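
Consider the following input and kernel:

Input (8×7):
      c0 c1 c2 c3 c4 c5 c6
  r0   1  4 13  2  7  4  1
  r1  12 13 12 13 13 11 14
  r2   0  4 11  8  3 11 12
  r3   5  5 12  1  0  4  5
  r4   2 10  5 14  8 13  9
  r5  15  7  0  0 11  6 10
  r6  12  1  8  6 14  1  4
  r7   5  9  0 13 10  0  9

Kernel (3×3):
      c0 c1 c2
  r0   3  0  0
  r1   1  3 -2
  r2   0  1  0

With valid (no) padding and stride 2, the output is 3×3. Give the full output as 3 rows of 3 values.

Output[0,0]: The receptive field on the input at this output position is [1 4 13 / 12 13 12 / 0 4 11]. Elementwise product with the kernel and sum: 1·3 + 12·1 + 13·3 + 12·-2 + 4·1.
Output[0,1]: The receptive field on the input at this output position is [13 2 7 / 12 13 13 / 11 8 3]. Elementwise product with the kernel and sum: 13·3 + 12·1 + 13·3 + 13·-2 + 8·1.

34 72 50
6 62 24
43 -1 34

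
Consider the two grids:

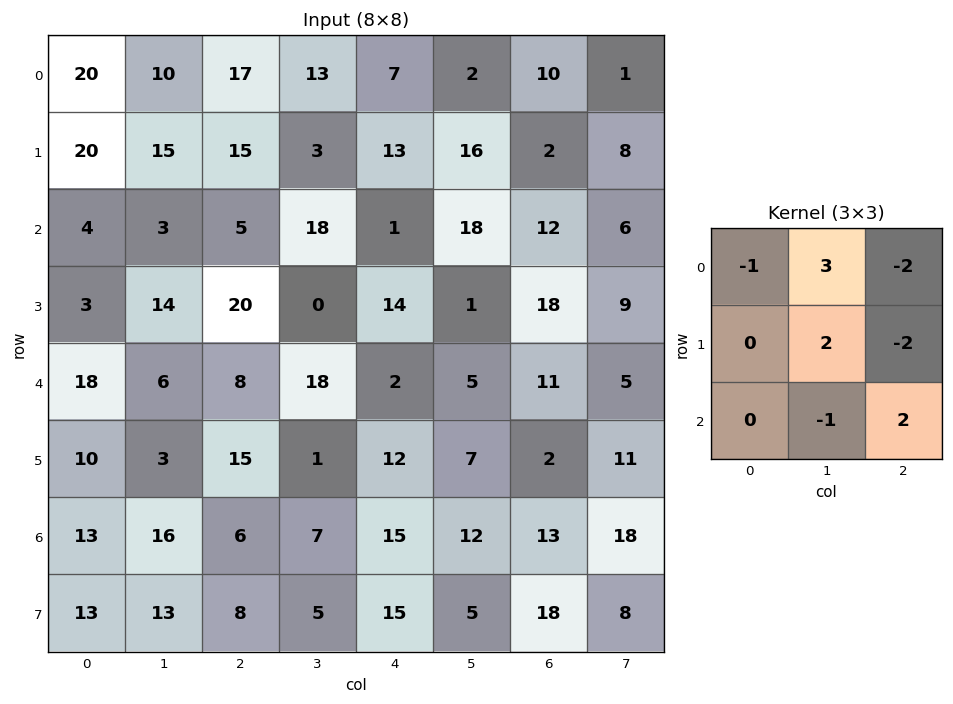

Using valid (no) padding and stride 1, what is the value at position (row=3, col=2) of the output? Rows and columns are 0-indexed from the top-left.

7

The receptive field on the input at this output position is [20 0 14 / 8 18 2 / 15 1 12]. Elementwise product with the kernel and sum: 20·-1 + 0·3 + 14·-2 + 18·2 + 2·-2 + 1·-1 + 12·2.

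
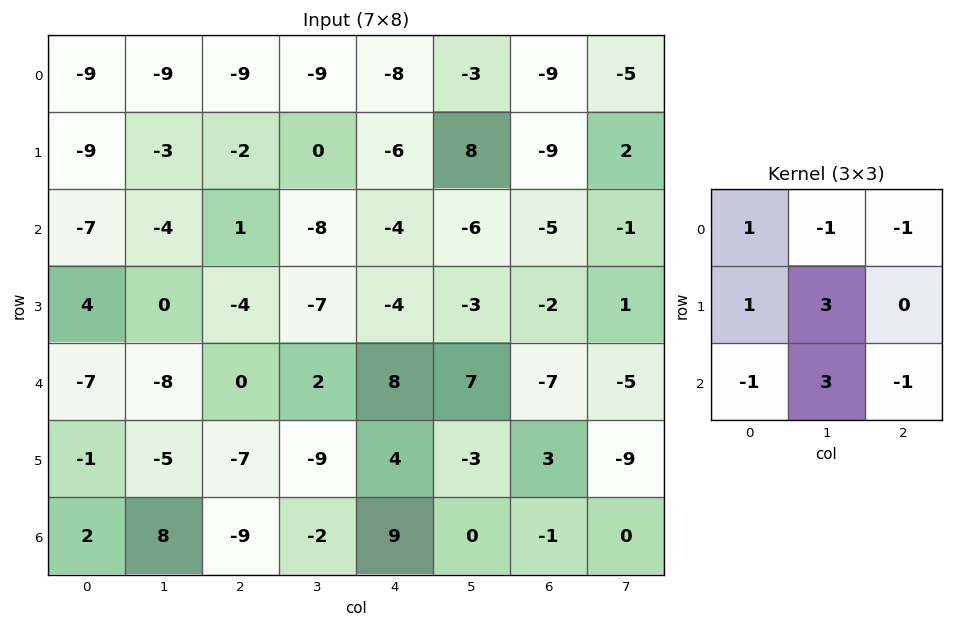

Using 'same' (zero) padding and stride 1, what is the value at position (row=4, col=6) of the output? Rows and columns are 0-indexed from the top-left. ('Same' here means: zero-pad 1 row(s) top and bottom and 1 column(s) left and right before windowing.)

The receptive field on the zero-padded input at this output position is [-3 -2 1 / 7 -7 -5 / -3 3 -9]. Elementwise product with the kernel and sum: -3·1 + -2·-1 + 1·-1 + 7·1 + -7·3 + -3·-1 + 3·3 + -9·-1.

5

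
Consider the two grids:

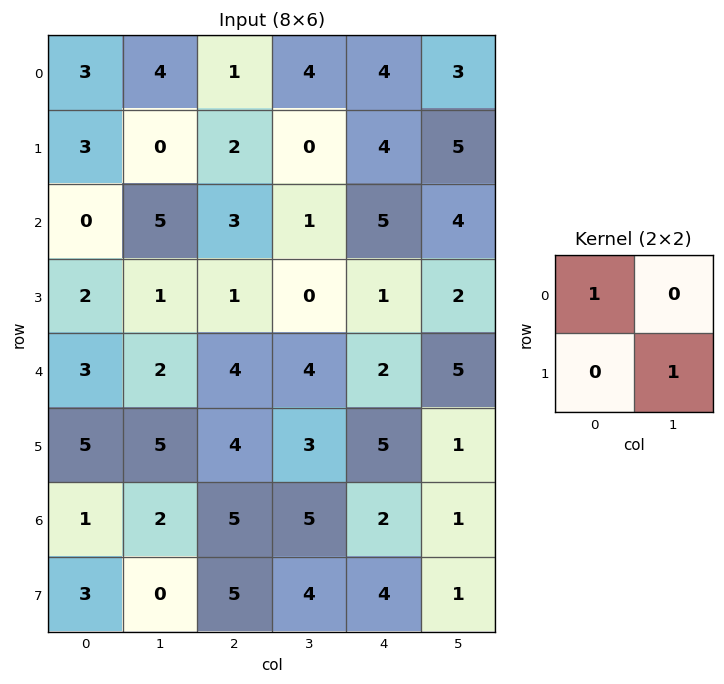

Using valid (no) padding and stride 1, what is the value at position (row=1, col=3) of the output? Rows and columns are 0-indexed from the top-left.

The receptive field on the input at this output position is [0 4 / 1 5]. Elementwise product with the kernel and sum: 0·1 + 5·1.

5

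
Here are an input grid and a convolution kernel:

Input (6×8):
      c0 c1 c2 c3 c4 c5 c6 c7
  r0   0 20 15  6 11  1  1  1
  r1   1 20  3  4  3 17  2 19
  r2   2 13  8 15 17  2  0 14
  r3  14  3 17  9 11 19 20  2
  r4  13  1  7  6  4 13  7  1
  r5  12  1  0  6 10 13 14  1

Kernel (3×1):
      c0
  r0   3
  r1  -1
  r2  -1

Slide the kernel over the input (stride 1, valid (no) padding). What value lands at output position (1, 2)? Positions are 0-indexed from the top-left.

-16

The receptive field on the input at this output position is [3 / 8 / 17]. Elementwise product with the kernel and sum: 3·3 + 8·-1 + 17·-1.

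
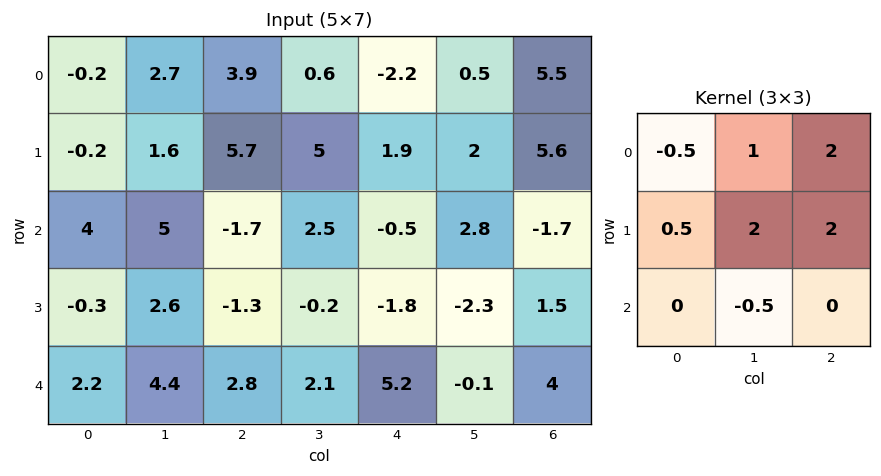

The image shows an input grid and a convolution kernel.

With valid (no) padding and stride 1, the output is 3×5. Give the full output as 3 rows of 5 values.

22.6 26.8 9.65 9.05 27.35
20.4 19.65 9.2 10.15 15.35
-0.15 -2.3 -3.35 -7.05 -2.8

Output[0,0]: The receptive field on the input at this output position is [-0.2 2.7 3.9 / -0.2 1.6 5.7 / 4 5 -1.7]. Elementwise product with the kernel and sum: -0.2·-0.5 + 2.7·1 + 3.9·2 + -0.2·0.5 + 1.6·2 + 5.7·2 + 5·-0.5.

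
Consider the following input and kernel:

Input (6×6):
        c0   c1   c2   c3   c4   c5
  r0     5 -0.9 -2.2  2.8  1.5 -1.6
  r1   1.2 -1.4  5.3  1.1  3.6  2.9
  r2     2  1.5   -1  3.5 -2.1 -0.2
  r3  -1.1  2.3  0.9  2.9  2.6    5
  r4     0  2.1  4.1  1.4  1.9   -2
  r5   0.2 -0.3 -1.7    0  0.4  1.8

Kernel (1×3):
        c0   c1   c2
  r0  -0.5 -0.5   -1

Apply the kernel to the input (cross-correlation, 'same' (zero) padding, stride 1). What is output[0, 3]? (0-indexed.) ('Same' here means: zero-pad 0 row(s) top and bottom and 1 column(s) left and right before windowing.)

-1.8

The receptive field on the zero-padded input at this output position is [-2.2 2.8 1.5]. Elementwise product with the kernel and sum: -2.2·-0.5 + 2.8·-0.5 + 1.5·-1.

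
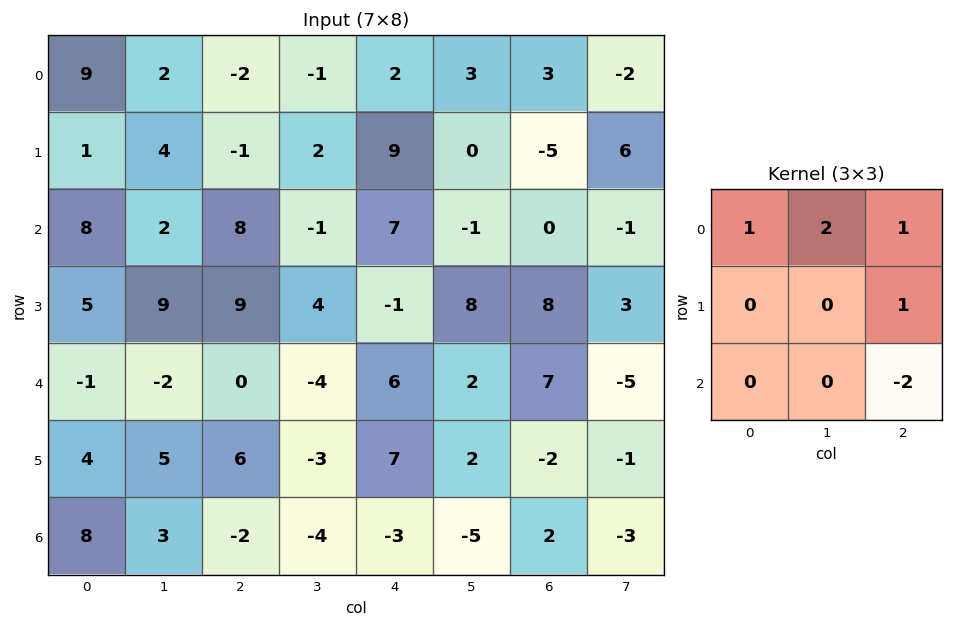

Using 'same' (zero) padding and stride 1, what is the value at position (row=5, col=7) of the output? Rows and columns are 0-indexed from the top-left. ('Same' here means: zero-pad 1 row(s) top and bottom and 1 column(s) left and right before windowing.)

The receptive field on the zero-padded input at this output position is [7 -5 0 / -2 -1 0 / 2 -3 0]. Elementwise product with the kernel and sum: 7·1 + -5·2 + 0·1 + 0·1 + 0·-2.

-3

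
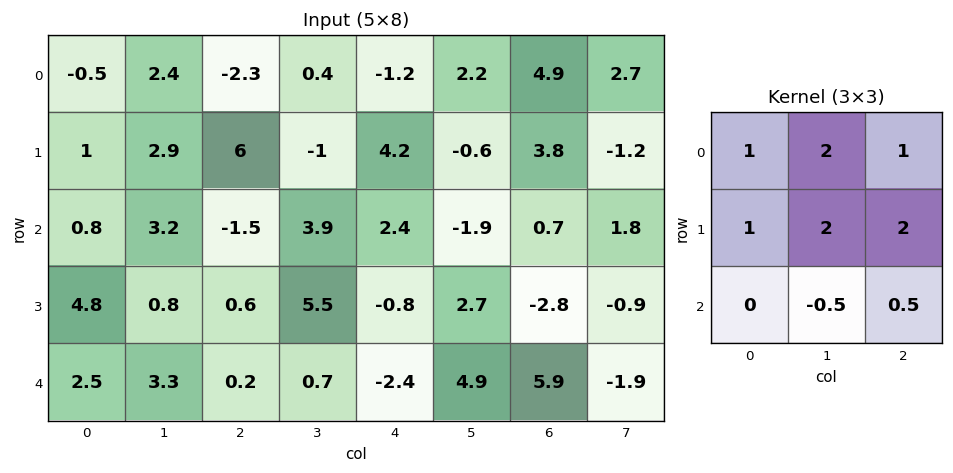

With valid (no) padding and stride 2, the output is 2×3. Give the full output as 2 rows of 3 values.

18.45 8.95 20
11.75 17.15 -1.2

Output[0,0]: The receptive field on the input at this output position is [-0.5 2.4 -2.3 / 1 2.9 6 / 0.8 3.2 -1.5]. Elementwise product with the kernel and sum: -0.5·1 + 2.4·2 + -2.3·1 + 1·1 + 2.9·2 + 6·2 + 3.2·-0.5 + -1.5·0.5.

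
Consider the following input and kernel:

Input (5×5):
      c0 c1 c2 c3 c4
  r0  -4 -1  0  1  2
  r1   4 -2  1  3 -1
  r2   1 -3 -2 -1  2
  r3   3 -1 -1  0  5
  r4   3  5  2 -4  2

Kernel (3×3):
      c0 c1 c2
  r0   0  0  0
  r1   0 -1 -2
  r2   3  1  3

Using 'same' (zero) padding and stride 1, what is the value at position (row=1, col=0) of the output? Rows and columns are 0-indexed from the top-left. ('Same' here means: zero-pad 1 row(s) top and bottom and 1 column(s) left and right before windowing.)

The receptive field on the zero-padded input at this output position is [0 -4 -1 / 0 4 -2 / 0 1 -3]. Elementwise product with the kernel and sum: 4·-1 + -2·-2 + 0·3 + 1·1 + -3·3.

-8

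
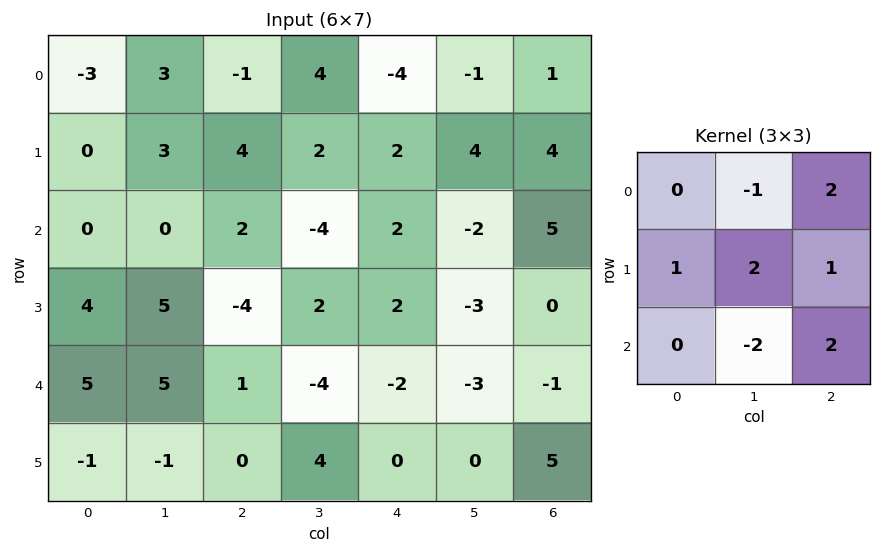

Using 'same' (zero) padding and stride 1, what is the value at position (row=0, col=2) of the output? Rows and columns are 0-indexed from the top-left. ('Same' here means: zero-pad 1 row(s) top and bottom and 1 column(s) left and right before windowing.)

1

The receptive field on the zero-padded input at this output position is [0 0 0 / 3 -1 4 / 3 4 2]. Elementwise product with the kernel and sum: 0·-1 + 0·2 + 3·1 + -1·2 + 4·1 + 4·-2 + 2·2.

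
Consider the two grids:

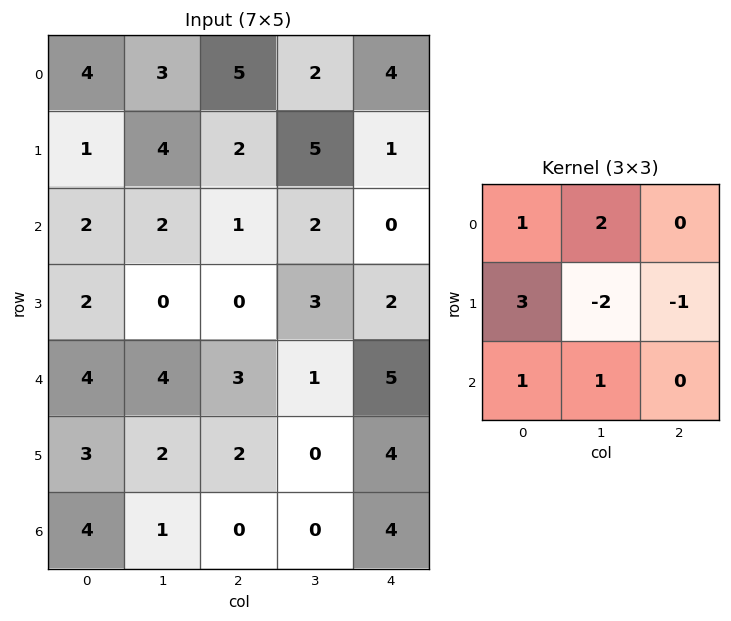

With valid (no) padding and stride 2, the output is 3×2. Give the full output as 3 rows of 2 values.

Output[0,0]: The receptive field on the input at this output position is [4 3 5 / 1 4 2 / 2 2 1]. Elementwise product with the kernel and sum: 4·1 + 3·2 + 1·3 + 4·-2 + 2·-1 + 2·1 + 2·1.
Output[0,1]: The receptive field on the input at this output position is [5 2 4 / 2 5 1 / 1 2 0]. Elementwise product with the kernel and sum: 5·1 + 2·2 + 2·3 + 5·-2 + 1·-1 + 1·1 + 2·1.

7 7
20 1
20 7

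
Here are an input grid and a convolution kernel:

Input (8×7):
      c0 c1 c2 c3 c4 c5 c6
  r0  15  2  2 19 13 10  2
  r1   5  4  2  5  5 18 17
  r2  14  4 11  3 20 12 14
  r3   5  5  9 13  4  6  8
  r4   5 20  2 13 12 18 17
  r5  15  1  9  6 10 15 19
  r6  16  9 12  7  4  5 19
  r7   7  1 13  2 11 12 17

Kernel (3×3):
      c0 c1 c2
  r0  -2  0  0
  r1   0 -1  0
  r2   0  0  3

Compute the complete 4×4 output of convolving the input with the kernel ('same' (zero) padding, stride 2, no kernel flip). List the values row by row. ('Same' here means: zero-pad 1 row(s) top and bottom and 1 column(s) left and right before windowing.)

Output[0,0]: The receptive field on the zero-padded input at this output position is [0 0 0 / 0 15 2 / 0 5 4]. Elementwise product with the kernel and sum: 0·-2 + 15·-1 + 4·3.
Output[0,1]: The receptive field on the zero-padded input at this output position is [0 0 0 / 2 2 19 / 4 2 5]. Elementwise product with the kernel and sum: 0·-2 + 2·-1 + 5·3.

-3 13 41 -2
1 20 -12 -50
-2 6 7 -29
-13 -8 20 -49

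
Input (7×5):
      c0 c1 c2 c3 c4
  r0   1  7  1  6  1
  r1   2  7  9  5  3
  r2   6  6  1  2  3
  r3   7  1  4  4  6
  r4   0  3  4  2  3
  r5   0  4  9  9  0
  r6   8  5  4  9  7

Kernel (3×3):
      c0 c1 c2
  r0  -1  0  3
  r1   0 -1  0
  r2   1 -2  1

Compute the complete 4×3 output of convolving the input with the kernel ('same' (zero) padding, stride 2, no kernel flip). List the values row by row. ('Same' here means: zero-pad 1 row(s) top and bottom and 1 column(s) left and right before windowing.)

Output[0,0]: The receptive field on the zero-padded input at this output position is [0 0 0 / 0 1 7 / 0 2 7]. Elementwise product with the kernel and sum: 0·-1 + 0·3 + 1·-1 + 0·1 + 2·-2 + 7·1.

2 -7 -2
2 4 -16
7 2 2
4 19 -16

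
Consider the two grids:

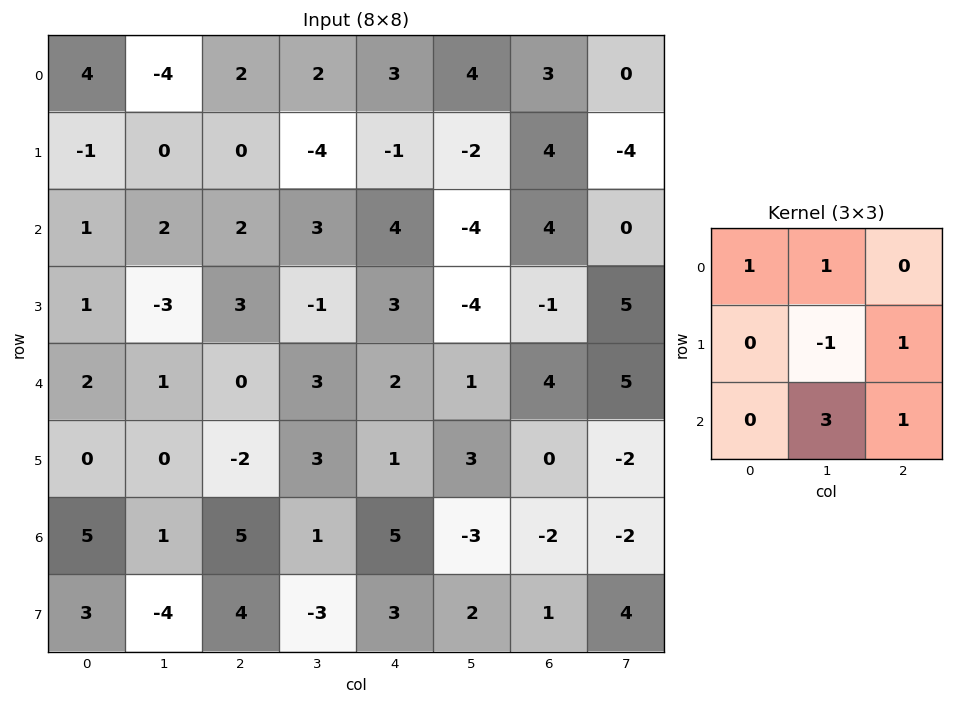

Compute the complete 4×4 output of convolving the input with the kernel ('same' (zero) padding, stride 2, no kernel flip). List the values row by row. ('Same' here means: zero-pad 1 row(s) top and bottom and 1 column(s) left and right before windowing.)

Output[0,0]: The receptive field on the zero-padded input at this output position is [0 0 0 / 0 4 -4 / 0 -1 0]. Elementwise product with the kernel and sum: 0·1 + 0·1 + 4·-1 + -4·1 + -1·3 + 0·1.
Output[0,1]: The receptive field on the zero-padded input at this output position is [0 0 0 / -4 2 2 / 0 0 -4]. Elementwise product with the kernel and sum: 0·1 + 0·1 + 2·-1 + 2·1 + 0·3 + -4·1.

-11 -4 -4 5
0 9 -8 0
0 0 7 -6
1 3 7 10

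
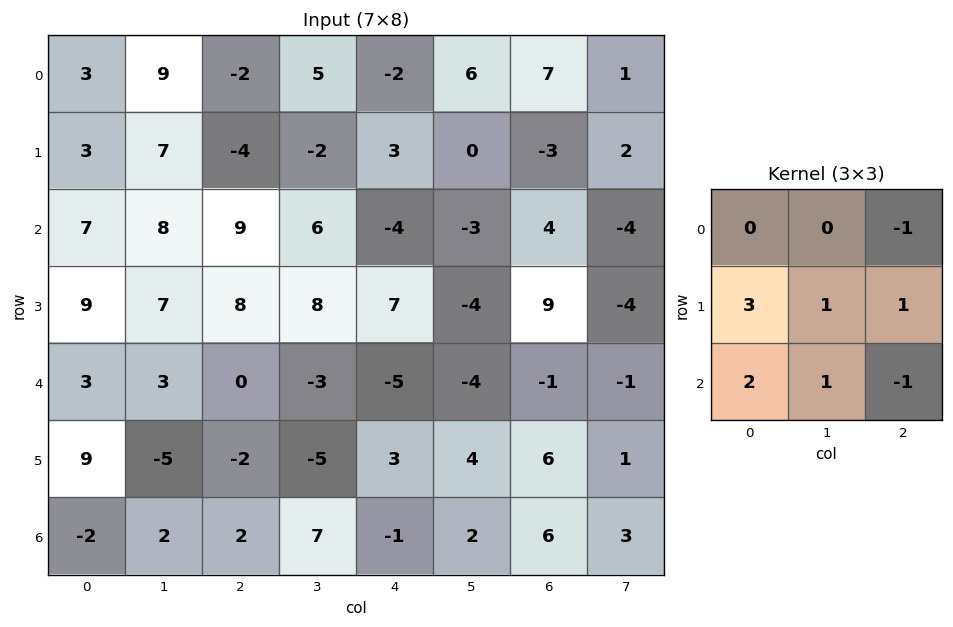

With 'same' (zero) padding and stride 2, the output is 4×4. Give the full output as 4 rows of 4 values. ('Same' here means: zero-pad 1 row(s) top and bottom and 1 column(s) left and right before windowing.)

Output[0,0]: The receptive field on the zero-padded input at this output position is [0 0 0 / 0 3 9 / 0 3 7]. Elementwise product with the kernel and sum: 0·-1 + 0·3 + 3·1 + 9·1 + 0·2 + 3·1 + 7·-1.
Output[0,1]: The receptive field on the zero-padded input at this output position is [0 0 0 / 9 -2 5 / 7 -4 -2]. Elementwise product with the kernel and sum: 0·-1 + 9·3 + -2·1 + 5·1 + 7·2 + -4·1 + -2·-1.

8 42 18 21
10 55 38 -6
13 -9 -25 3
5 20 18 14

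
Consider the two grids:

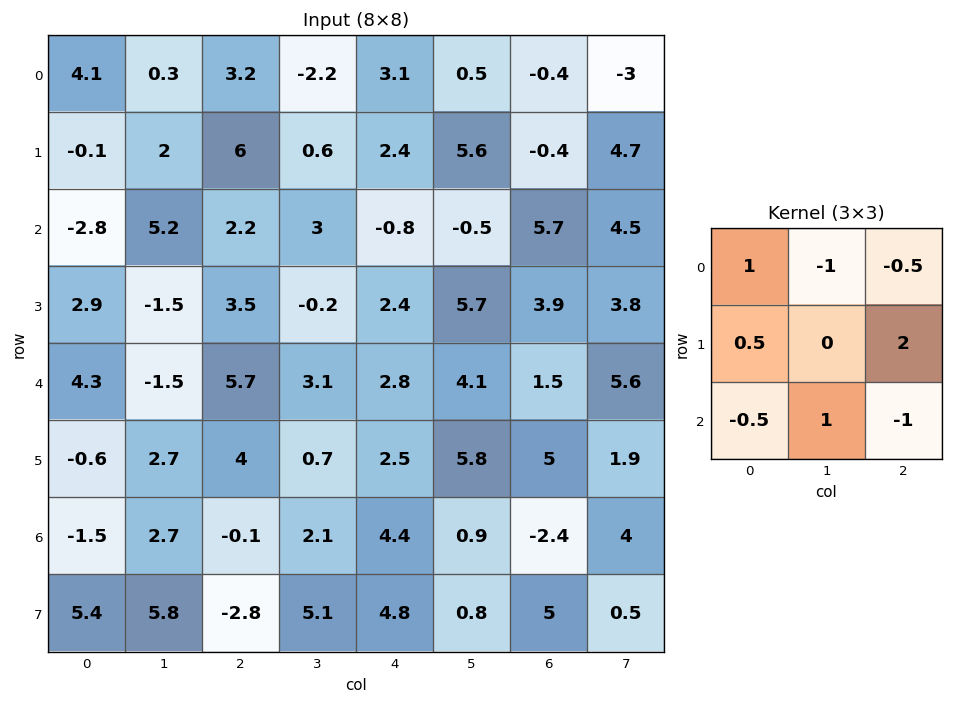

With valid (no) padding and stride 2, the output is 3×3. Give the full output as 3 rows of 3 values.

Output[0,0]: The receptive field on the input at this output position is [4.1 0.3 3.2 / -0.1 2 6 / -2.8 5.2 2.2]. Elementwise product with the kernel and sum: 4.1·1 + 0.3·-1 + 3.2·-0.5 + -0.1·0.5 + 6·2 + -2.8·-0.5 + 5.2·1 + 2.2·-1.
Output[0,1]: The receptive field on the input at this output position is [3.2 -2.2 3.1 / 6 0.6 2.4 / 2.2 3 -0.8]. Elementwise product with the kernel and sum: 3.2·1 + -2.2·-1 + 3.1·-0.5 + 6·0.5 + 2.4·2 + 2.2·-0.5 + 3·1 + -0.8·-1.

18.55 14.35 -2.6
-10 3.6 7.05
14.2 5.95 10.3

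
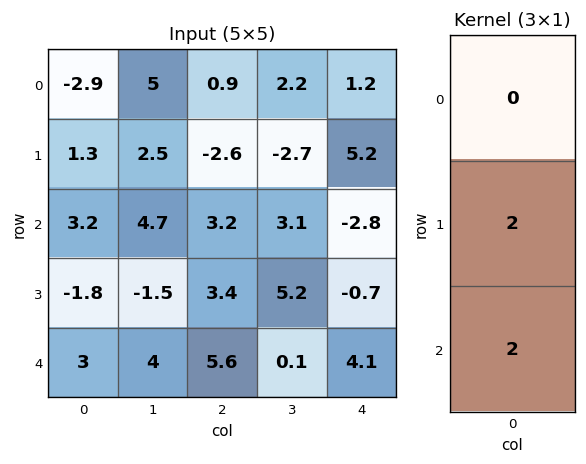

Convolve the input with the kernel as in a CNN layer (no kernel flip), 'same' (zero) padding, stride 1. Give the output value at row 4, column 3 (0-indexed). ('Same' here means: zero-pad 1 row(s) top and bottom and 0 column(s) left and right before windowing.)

The receptive field on the zero-padded input at this output position is [5.2 / 0.1 / 0]. Elementwise product with the kernel and sum: 0.1·2 + 0·2.

0.2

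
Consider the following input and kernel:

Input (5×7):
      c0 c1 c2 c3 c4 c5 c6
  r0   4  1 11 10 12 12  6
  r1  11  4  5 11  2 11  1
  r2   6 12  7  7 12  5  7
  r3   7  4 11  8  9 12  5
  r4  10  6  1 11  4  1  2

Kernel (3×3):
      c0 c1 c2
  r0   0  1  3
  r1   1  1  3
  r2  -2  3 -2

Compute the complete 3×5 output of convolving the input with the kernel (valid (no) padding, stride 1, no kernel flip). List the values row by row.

74 66 51 106 23
34 87 51 56 60
73 36 112 68 53

Output[0,0]: The receptive field on the input at this output position is [4 1 11 / 11 4 5 / 6 12 7]. Elementwise product with the kernel and sum: 1·1 + 11·3 + 11·1 + 4·1 + 5·3 + 6·-2 + 12·3 + 7·-2.
Output[0,1]: The receptive field on the input at this output position is [1 11 10 / 4 5 11 / 12 7 7]. Elementwise product with the kernel and sum: 11·1 + 10·3 + 4·1 + 5·1 + 11·3 + 12·-2 + 7·3 + 7·-2.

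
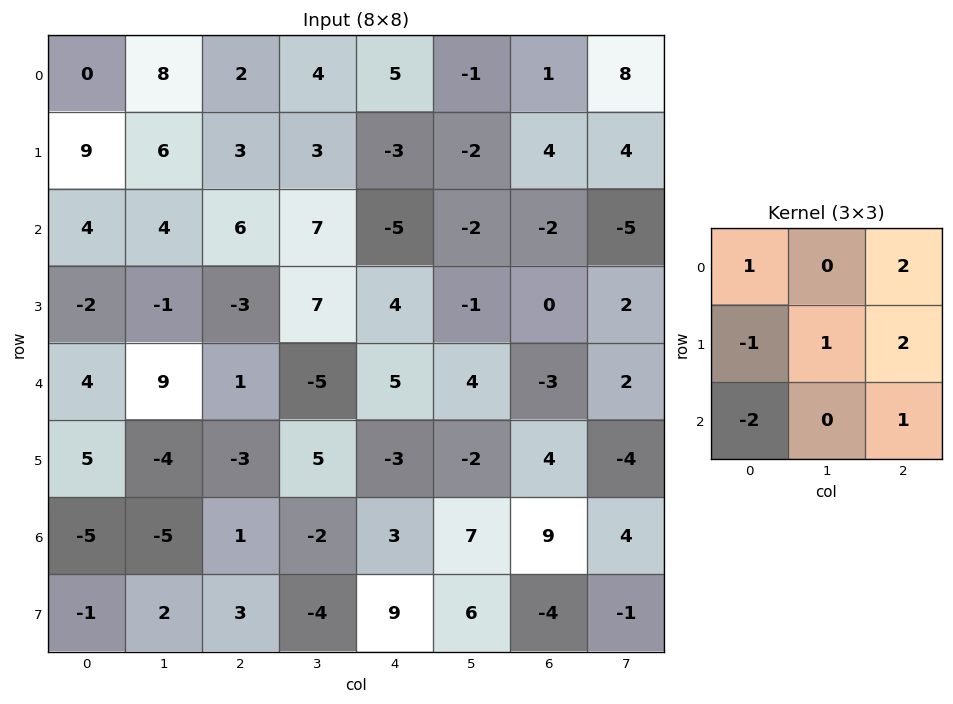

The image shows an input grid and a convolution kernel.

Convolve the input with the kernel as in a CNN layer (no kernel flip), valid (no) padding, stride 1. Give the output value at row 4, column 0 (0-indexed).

2

The receptive field on the input at this output position is [4 9 1 / 5 -4 -3 / -5 -5 1]. Elementwise product with the kernel and sum: 4·1 + 1·2 + 5·-1 + -4·1 + -3·2 + -5·-2 + 1·1.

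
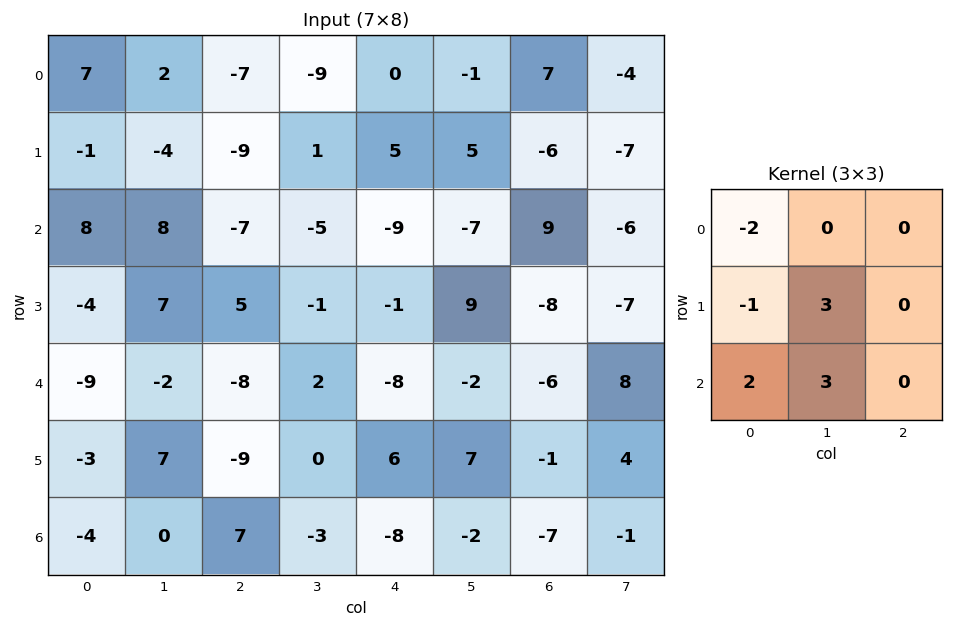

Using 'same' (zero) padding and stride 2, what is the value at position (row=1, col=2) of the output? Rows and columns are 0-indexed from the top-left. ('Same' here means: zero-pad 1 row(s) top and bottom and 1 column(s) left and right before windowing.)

-29

The receptive field on the zero-padded input at this output position is [1 5 5 / -5 -9 -7 / -1 -1 9]. Elementwise product with the kernel and sum: 1·-2 + -5·-1 + -9·3 + -1·2 + -1·3.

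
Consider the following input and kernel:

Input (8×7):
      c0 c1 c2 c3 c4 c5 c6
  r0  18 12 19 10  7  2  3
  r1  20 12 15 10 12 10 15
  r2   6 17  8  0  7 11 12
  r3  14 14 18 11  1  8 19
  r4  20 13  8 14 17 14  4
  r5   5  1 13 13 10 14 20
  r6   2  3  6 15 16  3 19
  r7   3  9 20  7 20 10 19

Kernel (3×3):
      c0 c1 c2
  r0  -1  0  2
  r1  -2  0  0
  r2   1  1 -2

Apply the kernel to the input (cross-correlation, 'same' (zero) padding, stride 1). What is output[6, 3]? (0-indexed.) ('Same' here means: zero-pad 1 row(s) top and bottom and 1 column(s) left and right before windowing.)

-18

The receptive field on the zero-padded input at this output position is [13 13 10 / 6 15 16 / 20 7 20]. Elementwise product with the kernel and sum: 13·-1 + 10·2 + 6·-2 + 20·1 + 7·1 + 20·-2.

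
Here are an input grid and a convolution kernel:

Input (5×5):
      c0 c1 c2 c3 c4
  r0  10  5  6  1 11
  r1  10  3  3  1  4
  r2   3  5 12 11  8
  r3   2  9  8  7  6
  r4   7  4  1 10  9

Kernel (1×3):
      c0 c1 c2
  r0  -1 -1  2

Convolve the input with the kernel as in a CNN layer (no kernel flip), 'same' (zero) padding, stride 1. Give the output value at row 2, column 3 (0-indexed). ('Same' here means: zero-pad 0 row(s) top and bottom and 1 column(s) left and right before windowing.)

The receptive field on the zero-padded input at this output position is [12 11 8]. Elementwise product with the kernel and sum: 12·-1 + 11·-1 + 8·2.

-7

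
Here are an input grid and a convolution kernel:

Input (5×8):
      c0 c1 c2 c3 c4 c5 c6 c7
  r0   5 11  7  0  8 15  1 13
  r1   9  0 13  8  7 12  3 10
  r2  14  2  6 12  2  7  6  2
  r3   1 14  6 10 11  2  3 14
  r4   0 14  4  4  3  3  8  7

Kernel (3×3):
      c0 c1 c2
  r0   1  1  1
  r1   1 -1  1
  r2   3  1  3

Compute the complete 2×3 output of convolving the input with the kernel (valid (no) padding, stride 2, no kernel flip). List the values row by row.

107 63 53
41 52 63

Output[0,0]: The receptive field on the input at this output position is [5 11 7 / 9 0 13 / 14 2 6]. Elementwise product with the kernel and sum: 5·1 + 11·1 + 7·1 + 9·1 + 0·-1 + 13·1 + 14·3 + 2·1 + 6·3.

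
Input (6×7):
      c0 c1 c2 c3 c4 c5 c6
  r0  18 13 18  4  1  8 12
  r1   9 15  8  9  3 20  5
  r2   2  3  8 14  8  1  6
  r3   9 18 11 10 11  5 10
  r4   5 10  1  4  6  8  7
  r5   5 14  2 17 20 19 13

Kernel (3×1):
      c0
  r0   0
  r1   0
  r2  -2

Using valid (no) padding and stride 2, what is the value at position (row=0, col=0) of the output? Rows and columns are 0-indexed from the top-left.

The receptive field on the input at this output position is [18 / 9 / 2]. Elementwise product with the kernel and sum: 2·-2.

-4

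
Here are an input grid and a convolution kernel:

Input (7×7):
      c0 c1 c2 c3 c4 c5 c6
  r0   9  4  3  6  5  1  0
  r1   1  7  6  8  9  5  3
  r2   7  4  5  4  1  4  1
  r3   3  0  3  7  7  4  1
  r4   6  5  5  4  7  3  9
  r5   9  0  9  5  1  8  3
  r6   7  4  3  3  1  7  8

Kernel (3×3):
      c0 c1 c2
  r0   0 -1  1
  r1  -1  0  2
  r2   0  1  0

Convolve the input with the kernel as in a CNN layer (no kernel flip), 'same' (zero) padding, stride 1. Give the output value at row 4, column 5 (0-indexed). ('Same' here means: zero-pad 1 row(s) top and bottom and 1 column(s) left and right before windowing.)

16

The receptive field on the zero-padded input at this output position is [7 4 1 / 7 3 9 / 1 8 3]. Elementwise product with the kernel and sum: 4·-1 + 1·1 + 7·-1 + 9·2 + 8·1.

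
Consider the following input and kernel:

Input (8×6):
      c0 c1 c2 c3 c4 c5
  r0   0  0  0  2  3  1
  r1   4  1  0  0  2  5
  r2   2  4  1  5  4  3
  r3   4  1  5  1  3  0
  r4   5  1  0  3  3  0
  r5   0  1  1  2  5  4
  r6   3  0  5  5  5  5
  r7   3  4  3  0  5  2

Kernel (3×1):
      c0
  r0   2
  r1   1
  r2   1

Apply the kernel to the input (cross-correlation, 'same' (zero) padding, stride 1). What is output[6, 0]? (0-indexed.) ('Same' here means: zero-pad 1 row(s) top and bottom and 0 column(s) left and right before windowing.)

6

The receptive field on the zero-padded input at this output position is [0 / 3 / 3]. Elementwise product with the kernel and sum: 0·2 + 3·1 + 3·1.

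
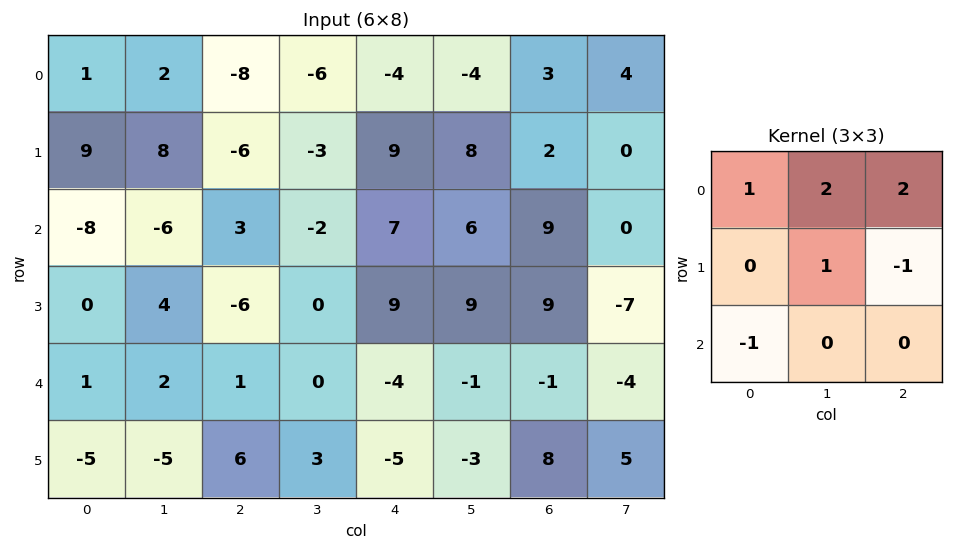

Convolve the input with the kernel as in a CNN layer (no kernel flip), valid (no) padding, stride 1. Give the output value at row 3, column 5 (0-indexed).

The receptive field on the input at this output position is [9 9 -7 / -1 -1 -4 / -3 8 5]. Elementwise product with the kernel and sum: 9·1 + 9·2 + -7·2 + -1·1 + -4·-1 + -3·-1.

19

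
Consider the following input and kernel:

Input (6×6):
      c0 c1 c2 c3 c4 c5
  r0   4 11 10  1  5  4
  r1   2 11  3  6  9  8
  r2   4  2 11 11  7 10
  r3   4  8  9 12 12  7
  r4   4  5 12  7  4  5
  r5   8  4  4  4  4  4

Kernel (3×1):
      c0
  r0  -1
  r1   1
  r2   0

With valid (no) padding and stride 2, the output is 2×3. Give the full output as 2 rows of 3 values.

Output[0,0]: The receptive field on the input at this output position is [4 / 2 / 4]. Elementwise product with the kernel and sum: 4·-1 + 2·1.
Output[0,1]: The receptive field on the input at this output position is [10 / 3 / 11]. Elementwise product with the kernel and sum: 10·-1 + 3·1.

-2 -7 4
0 -2 5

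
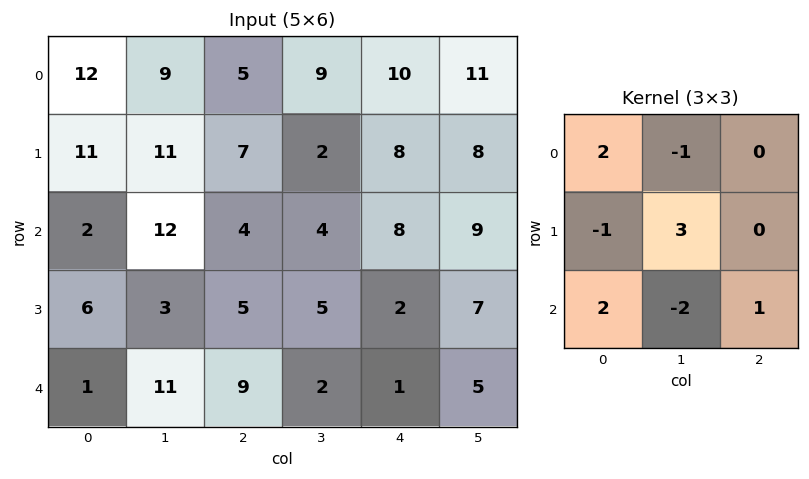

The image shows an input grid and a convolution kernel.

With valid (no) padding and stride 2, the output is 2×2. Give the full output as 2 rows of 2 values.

Output[0,0]: The receptive field on the input at this output position is [12 9 5 / 11 11 7 / 2 12 4]. Elementwise product with the kernel and sum: 12·2 + 9·-1 + 11·-1 + 11·3 + 2·2 + 12·-2 + 4·1.
Output[0,1]: The receptive field on the input at this output position is [5 9 10 / 7 2 8 / 4 4 8]. Elementwise product with the kernel and sum: 5·2 + 9·-1 + 7·-1 + 2·3 + 4·2 + 4·-2 + 8·1.

21 8
-16 29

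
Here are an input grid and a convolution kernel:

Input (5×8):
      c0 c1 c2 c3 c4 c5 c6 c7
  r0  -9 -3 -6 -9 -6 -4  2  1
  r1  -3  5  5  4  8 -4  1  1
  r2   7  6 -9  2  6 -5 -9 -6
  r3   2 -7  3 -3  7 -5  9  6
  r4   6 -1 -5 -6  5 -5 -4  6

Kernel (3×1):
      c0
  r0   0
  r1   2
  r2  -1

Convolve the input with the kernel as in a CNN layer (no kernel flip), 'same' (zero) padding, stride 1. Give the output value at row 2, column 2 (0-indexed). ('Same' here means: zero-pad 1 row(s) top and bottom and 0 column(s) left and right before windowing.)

The receptive field on the zero-padded input at this output position is [5 / -9 / 3]. Elementwise product with the kernel and sum: -9·2 + 3·-1.

-21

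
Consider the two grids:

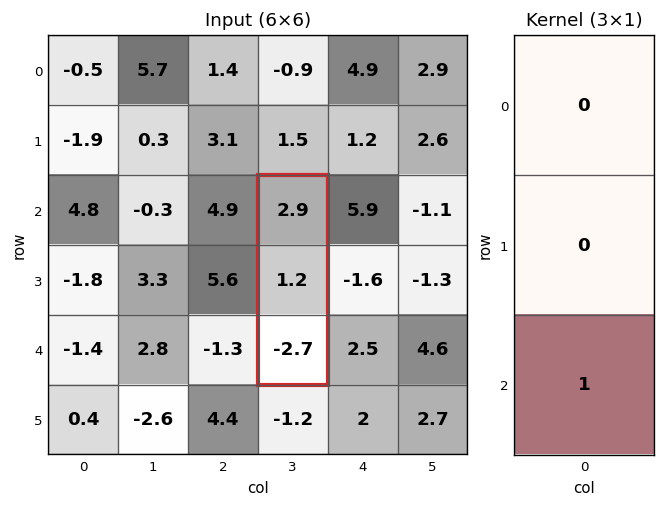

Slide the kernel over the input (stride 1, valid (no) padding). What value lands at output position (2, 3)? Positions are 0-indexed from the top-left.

The receptive field on the input at this output position is [2.9 / 1.2 / -2.7]. Elementwise product with the kernel and sum: -2.7·1.

-2.7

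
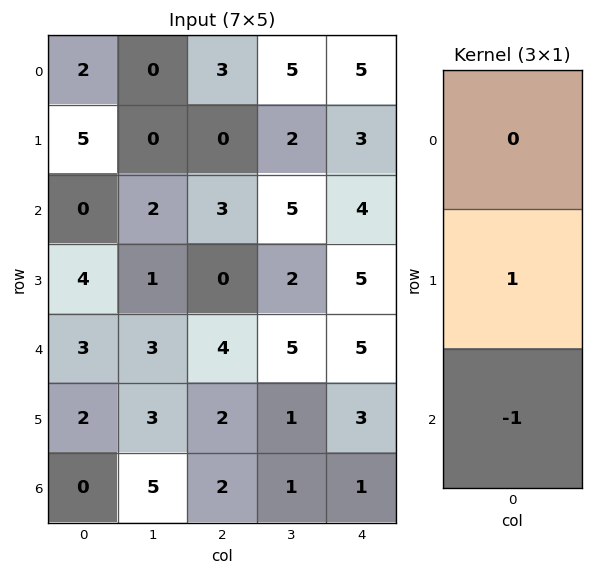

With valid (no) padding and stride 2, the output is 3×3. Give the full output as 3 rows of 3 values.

5 -3 -1
1 -4 0
2 0 2

Output[0,0]: The receptive field on the input at this output position is [2 / 5 / 0]. Elementwise product with the kernel and sum: 5·1 + 0·-1.
Output[0,1]: The receptive field on the input at this output position is [3 / 0 / 3]. Elementwise product with the kernel and sum: 0·1 + 3·-1.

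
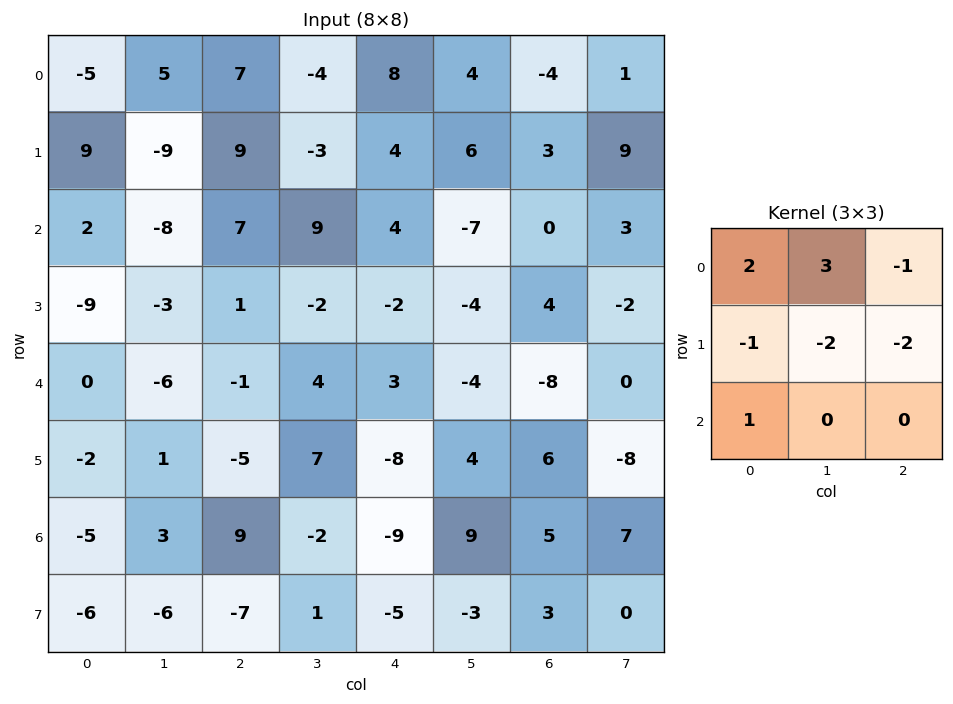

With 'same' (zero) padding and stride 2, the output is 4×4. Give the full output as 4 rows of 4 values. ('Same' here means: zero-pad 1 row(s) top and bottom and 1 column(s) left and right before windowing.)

Output[0,0]: The receptive field on the zero-padded input at this output position is [0 0 0 / 0 -5 5 / 0 9 -9]. Elementwise product with the kernel and sum: 0·2 + 0·3 + 0·-1 + 0·-1 + -5·-2 + 5·-2 + 0·1.
Output[0,1]: The receptive field on the zero-padded input at this output position is [0 0 0 / 5 7 -4 / -9 9 -3]. Elementwise product with the kernel and sum: 0·2 + 0·3 + 0·-1 + 5·-1 + 7·-2 + -4·-2 + -9·1.

0 -20 -23 8
48 -15 -5 9
-12 0 -1 30
-3 -43 -11 -2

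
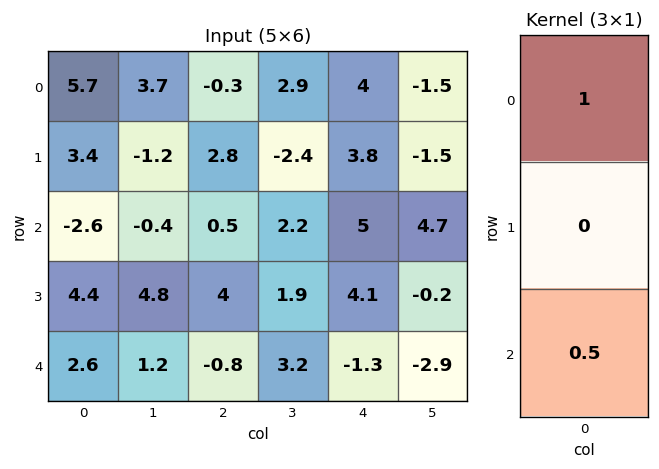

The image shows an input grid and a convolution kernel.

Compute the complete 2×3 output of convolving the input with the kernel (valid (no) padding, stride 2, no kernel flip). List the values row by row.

4.4 -0.05 6.5
-1.3 0.1 4.35

Output[0,0]: The receptive field on the input at this output position is [5.7 / 3.4 / -2.6]. Elementwise product with the kernel and sum: 5.7·1 + -2.6·0.5.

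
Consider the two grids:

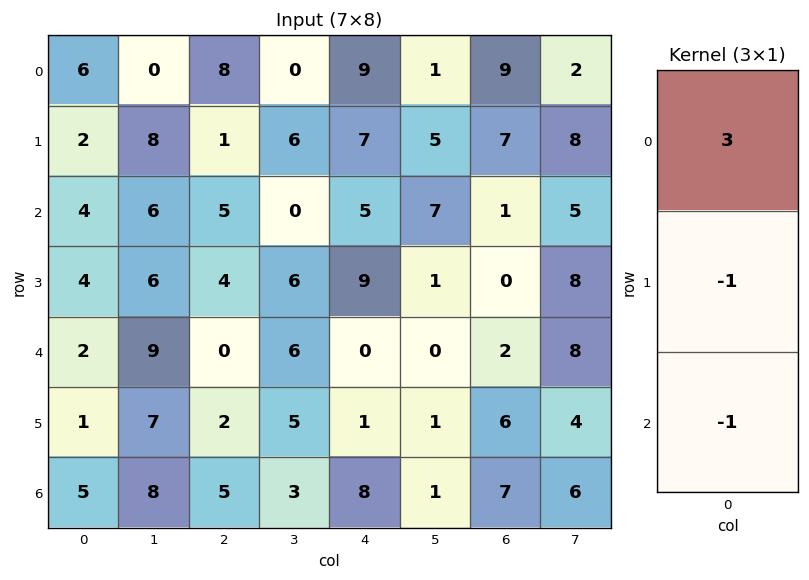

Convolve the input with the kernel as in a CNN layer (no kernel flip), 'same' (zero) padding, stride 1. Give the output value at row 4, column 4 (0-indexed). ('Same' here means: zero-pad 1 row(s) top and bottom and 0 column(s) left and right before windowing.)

26

The receptive field on the zero-padded input at this output position is [9 / 0 / 1]. Elementwise product with the kernel and sum: 9·3 + 0·-1 + 1·-1.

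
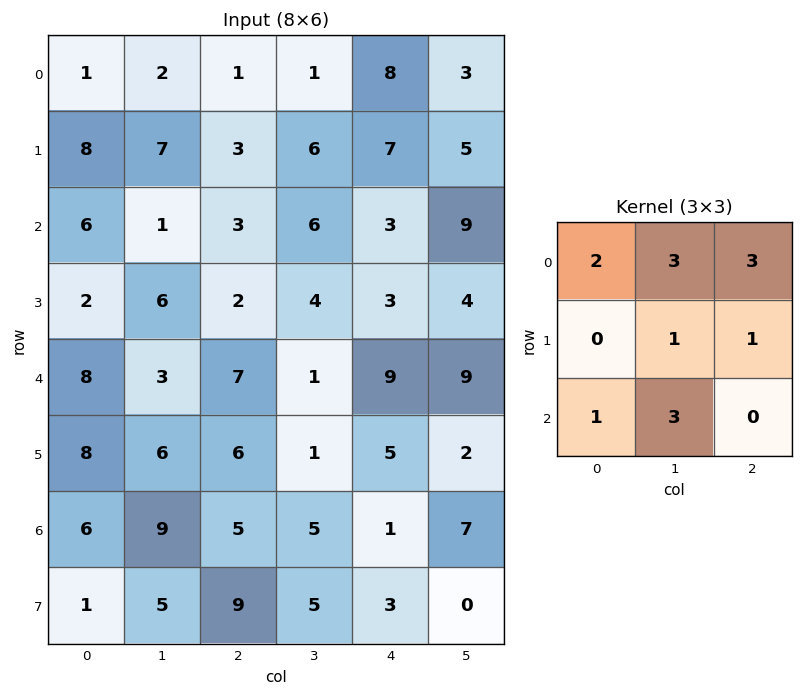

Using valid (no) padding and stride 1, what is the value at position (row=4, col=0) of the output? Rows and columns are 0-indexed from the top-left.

91

The receptive field on the input at this output position is [8 3 7 / 8 6 6 / 6 9 5]. Elementwise product with the kernel and sum: 8·2 + 3·3 + 7·3 + 6·1 + 6·1 + 6·1 + 9·3.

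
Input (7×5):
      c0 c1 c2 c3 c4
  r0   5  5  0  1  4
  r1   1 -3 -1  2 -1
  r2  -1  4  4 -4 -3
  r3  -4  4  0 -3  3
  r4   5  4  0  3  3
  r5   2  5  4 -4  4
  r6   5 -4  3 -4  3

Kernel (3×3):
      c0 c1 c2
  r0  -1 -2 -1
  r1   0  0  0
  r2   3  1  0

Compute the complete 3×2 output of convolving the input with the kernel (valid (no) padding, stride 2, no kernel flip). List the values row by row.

-14 2
8 10
-2 -4

Output[0,0]: The receptive field on the input at this output position is [5 5 0 / 1 -3 -1 / -1 4 4]. Elementwise product with the kernel and sum: 5·-1 + 5·-2 + 0·-1 + -1·3 + 4·1.
Output[0,1]: The receptive field on the input at this output position is [0 1 4 / -1 2 -1 / 4 -4 -3]. Elementwise product with the kernel and sum: 0·-1 + 1·-2 + 4·-1 + 4·3 + -4·1.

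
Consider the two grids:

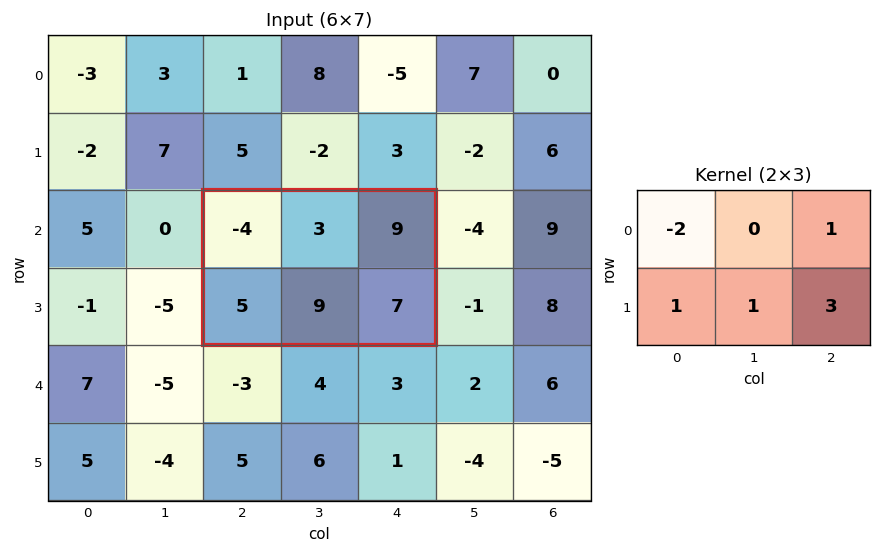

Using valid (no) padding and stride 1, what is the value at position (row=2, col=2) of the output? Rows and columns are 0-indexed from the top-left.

52

The receptive field on the input at this output position is [-4 3 9 / 5 9 7]. Elementwise product with the kernel and sum: -4·-2 + 9·1 + 5·1 + 9·1 + 7·3.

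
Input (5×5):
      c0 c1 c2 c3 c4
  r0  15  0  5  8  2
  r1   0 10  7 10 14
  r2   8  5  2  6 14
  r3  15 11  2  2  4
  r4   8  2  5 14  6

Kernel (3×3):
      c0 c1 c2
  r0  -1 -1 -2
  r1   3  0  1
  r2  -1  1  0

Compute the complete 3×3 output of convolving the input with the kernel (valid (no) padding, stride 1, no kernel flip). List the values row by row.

-21 16 22
-2 -25 -25
24 19 -17

Output[0,0]: The receptive field on the input at this output position is [15 0 5 / 0 10 7 / 8 5 2]. Elementwise product with the kernel and sum: 15·-1 + 0·-1 + 5·-2 + 0·3 + 7·1 + 8·-1 + 5·1.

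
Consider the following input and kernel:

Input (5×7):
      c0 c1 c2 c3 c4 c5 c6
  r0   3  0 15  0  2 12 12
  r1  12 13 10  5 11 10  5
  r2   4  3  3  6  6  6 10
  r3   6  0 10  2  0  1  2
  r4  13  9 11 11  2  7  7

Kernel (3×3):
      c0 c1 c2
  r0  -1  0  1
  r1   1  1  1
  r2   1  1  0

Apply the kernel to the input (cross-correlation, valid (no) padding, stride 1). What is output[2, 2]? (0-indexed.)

37

The receptive field on the input at this output position is [3 6 6 / 10 2 0 / 11 11 2]. Elementwise product with the kernel and sum: 3·-1 + 6·1 + 10·1 + 2·1 + 0·1 + 11·1 + 11·1.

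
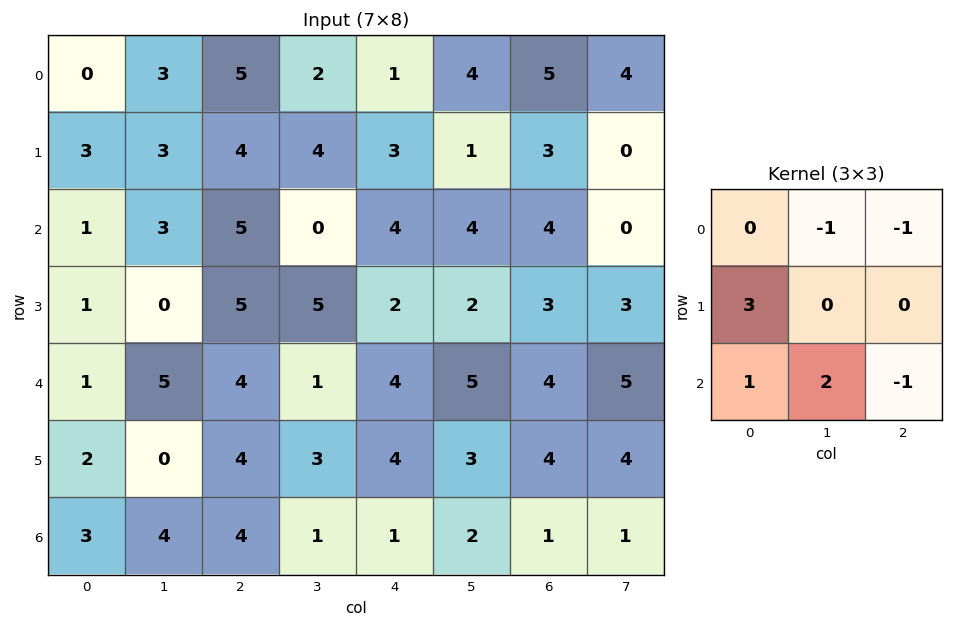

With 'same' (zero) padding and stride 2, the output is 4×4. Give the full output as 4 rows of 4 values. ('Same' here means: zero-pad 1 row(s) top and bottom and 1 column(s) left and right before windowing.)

Output[0,0]: The receptive field on the zero-padded input at this output position is [0 0 0 / 0 0 3 / 0 3 3]. Elementwise product with the kernel and sum: 0·-1 + 0·-1 + 0·3 + 0·1 + 3·2 + 3·-1.
Output[0,1]: The receptive field on the zero-padded input at this output position is [0 0 0 / 3 5 2 / 3 4 4]. Elementwise product with the kernel and sum: 0·-1 + 0·-1 + 3·3 + 3·1 + 4·2 + 4·-1.

3 16 15 19
-4 6 3 14
3 10 7 16
-2 5 -4 -2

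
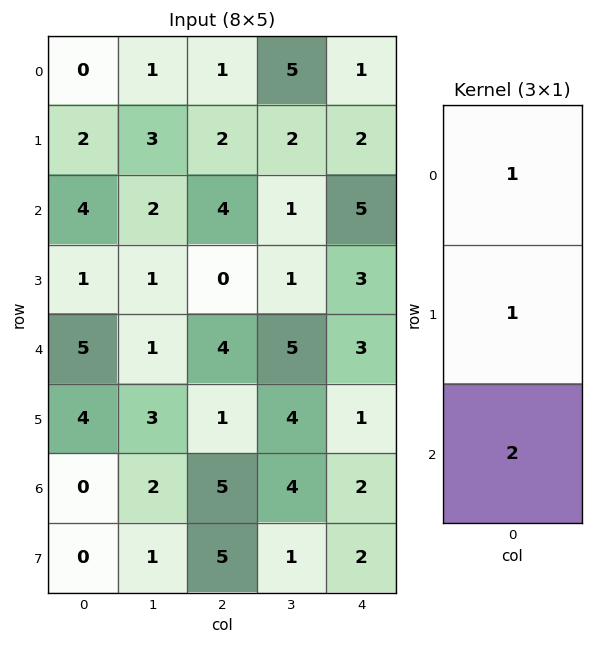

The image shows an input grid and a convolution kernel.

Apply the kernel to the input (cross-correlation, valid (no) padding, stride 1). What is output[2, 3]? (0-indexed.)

12

The receptive field on the input at this output position is [1 / 1 / 5]. Elementwise product with the kernel and sum: 1·1 + 1·1 + 5·2.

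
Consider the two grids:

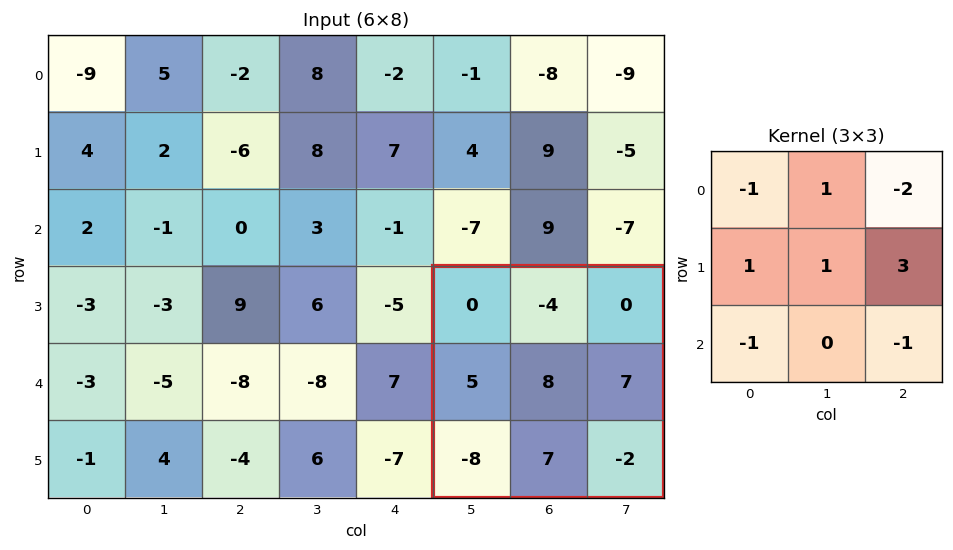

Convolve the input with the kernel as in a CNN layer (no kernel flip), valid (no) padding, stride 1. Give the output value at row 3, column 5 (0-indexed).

The receptive field on the input at this output position is [0 -4 0 / 5 8 7 / -8 7 -2]. Elementwise product with the kernel and sum: 0·-1 + -4·1 + 0·-2 + 5·1 + 8·1 + 7·3 + -8·-1 + -2·-1.

40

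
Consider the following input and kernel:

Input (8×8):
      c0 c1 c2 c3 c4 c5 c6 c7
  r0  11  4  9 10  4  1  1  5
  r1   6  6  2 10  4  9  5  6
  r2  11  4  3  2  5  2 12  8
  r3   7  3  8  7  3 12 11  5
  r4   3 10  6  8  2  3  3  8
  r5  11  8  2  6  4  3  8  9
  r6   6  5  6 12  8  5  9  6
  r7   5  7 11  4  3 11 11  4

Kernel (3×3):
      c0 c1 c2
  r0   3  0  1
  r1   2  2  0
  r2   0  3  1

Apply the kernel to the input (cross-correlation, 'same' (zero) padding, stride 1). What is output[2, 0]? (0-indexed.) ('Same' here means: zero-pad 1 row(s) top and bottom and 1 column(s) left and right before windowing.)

52

The receptive field on the zero-padded input at this output position is [0 6 6 / 0 11 4 / 0 7 3]. Elementwise product with the kernel and sum: 0·3 + 6·1 + 0·2 + 11·2 + 7·3 + 3·1.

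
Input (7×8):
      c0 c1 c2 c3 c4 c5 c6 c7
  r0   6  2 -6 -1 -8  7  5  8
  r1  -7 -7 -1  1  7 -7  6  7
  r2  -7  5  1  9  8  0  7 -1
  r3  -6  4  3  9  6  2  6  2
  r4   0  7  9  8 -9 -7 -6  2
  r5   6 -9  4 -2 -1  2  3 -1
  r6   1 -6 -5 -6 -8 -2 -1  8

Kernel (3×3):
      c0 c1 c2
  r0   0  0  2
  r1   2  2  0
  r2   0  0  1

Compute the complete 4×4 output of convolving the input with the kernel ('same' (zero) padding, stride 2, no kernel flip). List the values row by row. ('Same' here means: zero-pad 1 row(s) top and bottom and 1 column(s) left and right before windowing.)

Output[0,0]: The receptive field on the zero-padded input at this output position is [0 0 0 / 0 6 2 / 0 -7 -7]. Elementwise product with the kernel and sum: 0·2 + 0·2 + 6·2 + -7·1.

5 -7 -25 31
-24 23 22 30
-1 48 4 -23
-16 -26 -24 -8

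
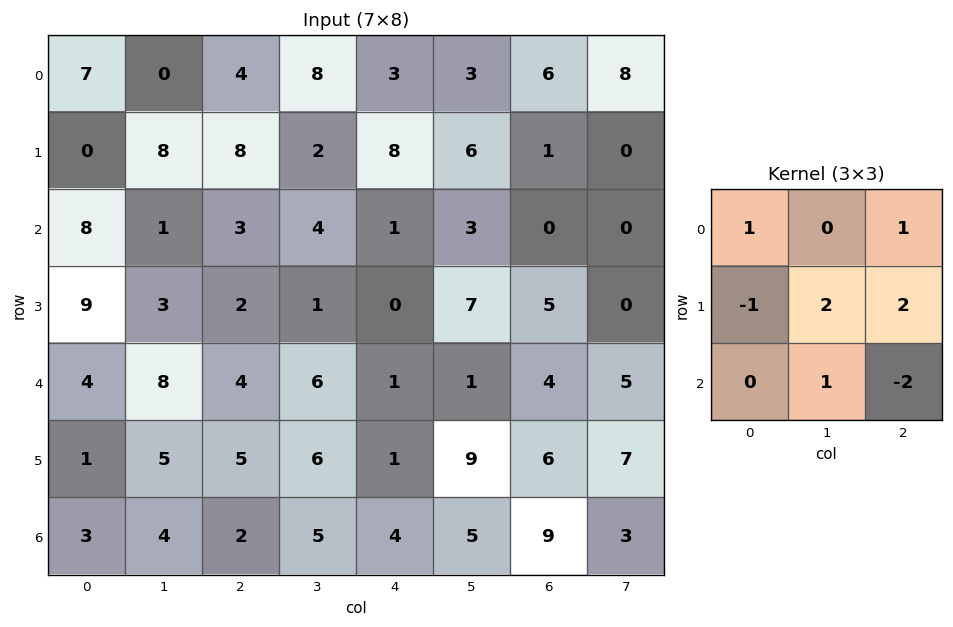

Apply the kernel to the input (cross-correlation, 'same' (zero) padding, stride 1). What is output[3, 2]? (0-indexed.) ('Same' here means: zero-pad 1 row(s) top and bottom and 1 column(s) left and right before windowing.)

The receptive field on the zero-padded input at this output position is [1 3 4 / 3 2 1 / 8 4 6]. Elementwise product with the kernel and sum: 1·1 + 4·1 + 3·-1 + 2·2 + 1·2 + 4·1 + 6·-2.

0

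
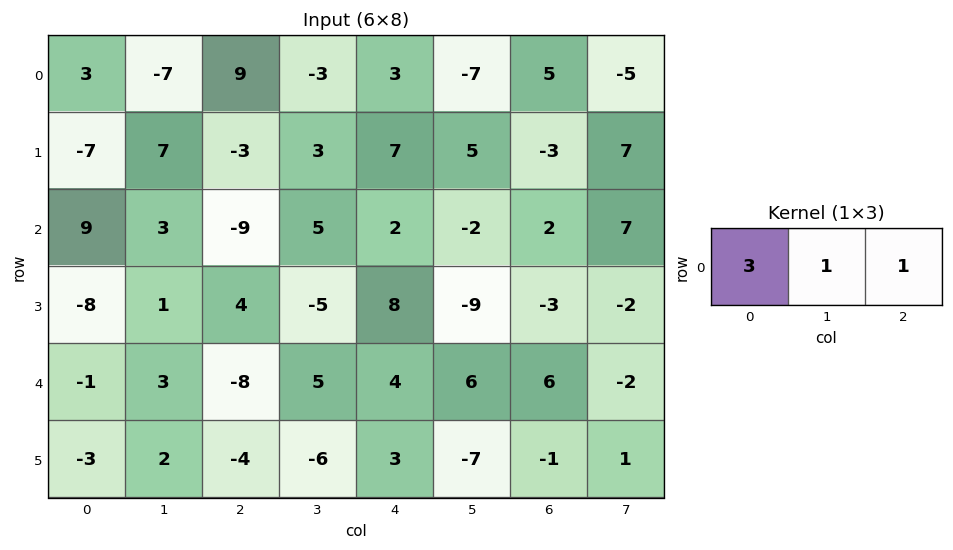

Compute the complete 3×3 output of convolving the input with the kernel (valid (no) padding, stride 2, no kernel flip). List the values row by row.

Output[0,0]: The receptive field on the input at this output position is [3 -7 9]. Elementwise product with the kernel and sum: 3·3 + -7·1 + 9·1.

11 27 7
21 -20 6
-8 -15 24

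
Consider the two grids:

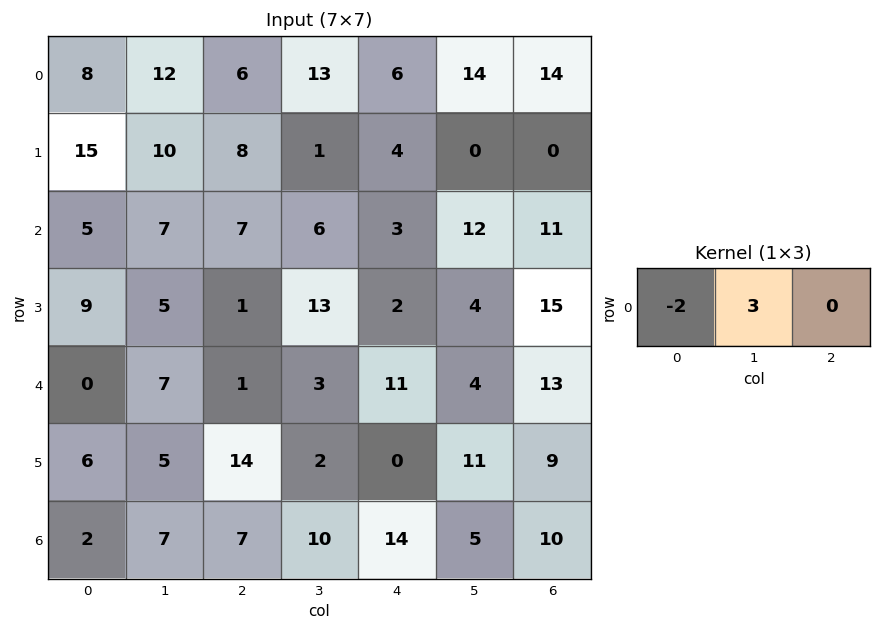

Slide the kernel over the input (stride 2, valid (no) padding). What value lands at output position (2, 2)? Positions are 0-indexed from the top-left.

-10

The receptive field on the input at this output position is [11 4 13]. Elementwise product with the kernel and sum: 11·-2 + 4·3.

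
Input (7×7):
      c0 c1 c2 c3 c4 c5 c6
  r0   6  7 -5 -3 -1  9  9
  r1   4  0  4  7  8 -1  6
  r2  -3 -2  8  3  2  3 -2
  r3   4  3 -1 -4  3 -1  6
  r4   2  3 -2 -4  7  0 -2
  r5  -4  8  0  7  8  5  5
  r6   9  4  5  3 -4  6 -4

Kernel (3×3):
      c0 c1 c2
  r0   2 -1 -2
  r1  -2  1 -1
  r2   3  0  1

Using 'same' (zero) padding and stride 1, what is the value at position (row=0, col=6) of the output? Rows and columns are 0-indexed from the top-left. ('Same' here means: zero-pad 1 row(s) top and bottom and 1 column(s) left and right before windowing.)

-12

The receptive field on the zero-padded input at this output position is [0 0 0 / 9 9 0 / -1 6 0]. Elementwise product with the kernel and sum: 0·2 + 0·-1 + 0·-2 + 9·-2 + 9·1 + 0·-1 + -1·3 + 0·1.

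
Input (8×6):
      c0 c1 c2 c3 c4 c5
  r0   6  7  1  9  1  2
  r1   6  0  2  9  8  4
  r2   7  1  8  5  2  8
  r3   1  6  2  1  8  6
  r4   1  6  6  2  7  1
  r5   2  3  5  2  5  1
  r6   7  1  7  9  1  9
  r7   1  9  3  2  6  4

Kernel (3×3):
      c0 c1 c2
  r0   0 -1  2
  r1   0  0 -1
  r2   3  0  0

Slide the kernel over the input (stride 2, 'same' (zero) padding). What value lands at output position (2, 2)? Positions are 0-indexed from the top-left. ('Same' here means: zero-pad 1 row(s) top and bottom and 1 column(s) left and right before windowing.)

9

The receptive field on the zero-padded input at this output position is [1 8 6 / 2 7 1 / 2 5 1]. Elementwise product with the kernel and sum: 8·-1 + 6·2 + 1·-1 + 2·3.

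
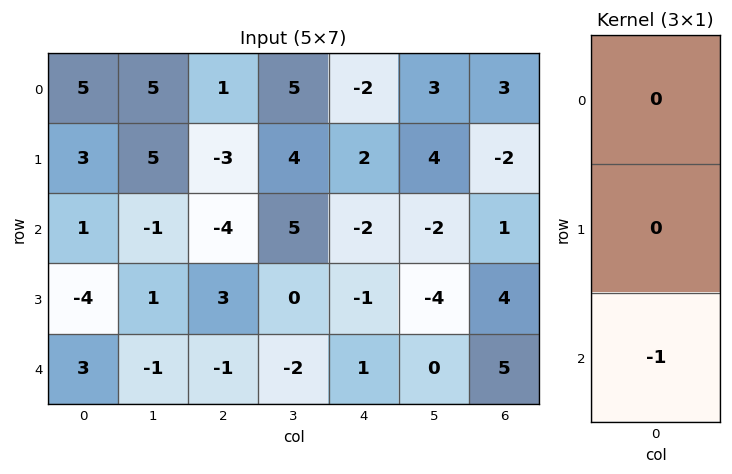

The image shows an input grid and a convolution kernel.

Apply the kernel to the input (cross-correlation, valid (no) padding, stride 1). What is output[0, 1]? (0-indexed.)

The receptive field on the input at this output position is [5 / 5 / -1]. Elementwise product with the kernel and sum: -1·-1.

1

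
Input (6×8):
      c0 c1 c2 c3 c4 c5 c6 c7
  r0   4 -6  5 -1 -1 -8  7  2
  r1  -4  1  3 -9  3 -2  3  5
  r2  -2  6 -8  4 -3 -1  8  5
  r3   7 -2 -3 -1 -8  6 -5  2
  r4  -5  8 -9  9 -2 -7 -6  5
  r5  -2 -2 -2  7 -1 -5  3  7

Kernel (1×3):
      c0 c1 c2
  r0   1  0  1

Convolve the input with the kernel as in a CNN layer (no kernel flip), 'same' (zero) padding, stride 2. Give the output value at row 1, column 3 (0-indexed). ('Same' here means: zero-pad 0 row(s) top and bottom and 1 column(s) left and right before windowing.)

The receptive field on the zero-padded input at this output position is [-1 8 5]. Elementwise product with the kernel and sum: -1·1 + 5·1.

4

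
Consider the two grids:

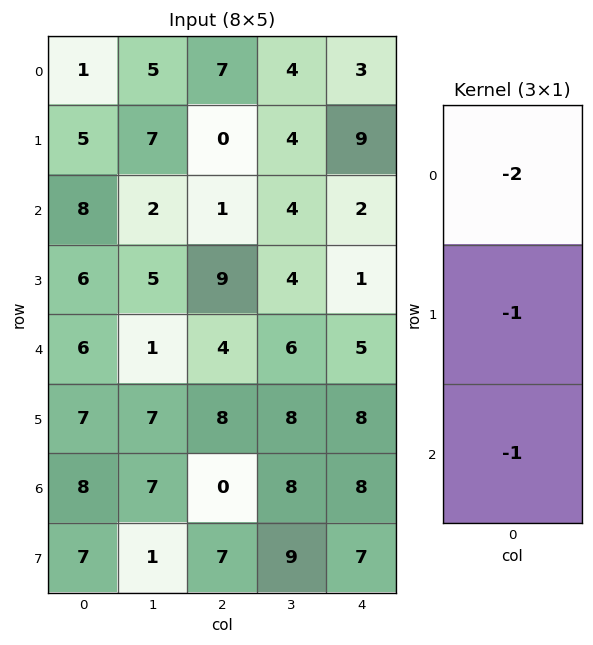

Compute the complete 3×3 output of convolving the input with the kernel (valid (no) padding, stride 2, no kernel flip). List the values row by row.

-15 -15 -17
-28 -15 -10
-27 -16 -26

Output[0,0]: The receptive field on the input at this output position is [1 / 5 / 8]. Elementwise product with the kernel and sum: 1·-2 + 5·-1 + 8·-1.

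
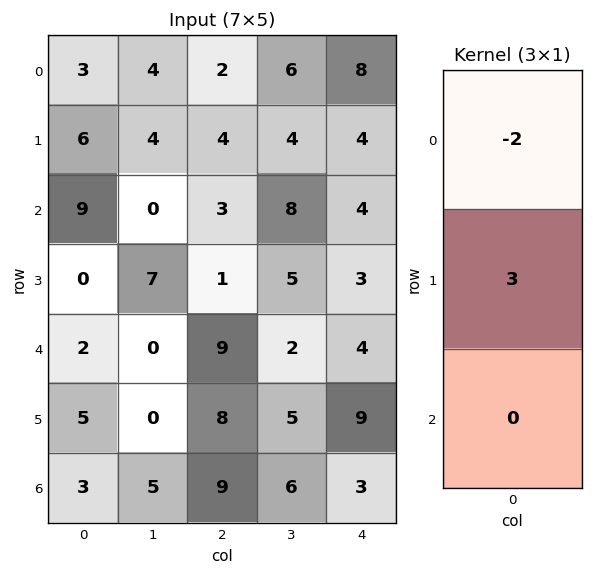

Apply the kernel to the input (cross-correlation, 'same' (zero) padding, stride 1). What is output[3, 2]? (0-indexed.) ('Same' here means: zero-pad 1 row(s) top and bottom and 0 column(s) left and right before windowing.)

The receptive field on the zero-padded input at this output position is [3 / 1 / 9]. Elementwise product with the kernel and sum: 3·-2 + 1·3.

-3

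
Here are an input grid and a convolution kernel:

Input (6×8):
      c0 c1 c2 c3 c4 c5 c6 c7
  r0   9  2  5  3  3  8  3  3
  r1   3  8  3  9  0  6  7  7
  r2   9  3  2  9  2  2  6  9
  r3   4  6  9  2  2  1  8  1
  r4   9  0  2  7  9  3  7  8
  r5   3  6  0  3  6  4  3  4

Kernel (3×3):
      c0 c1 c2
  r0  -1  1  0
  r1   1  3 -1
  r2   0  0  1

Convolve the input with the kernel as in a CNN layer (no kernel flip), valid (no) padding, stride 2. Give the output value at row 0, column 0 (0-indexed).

19

The receptive field on the input at this output position is [9 2 5 / 3 8 3 / 9 3 2]. Elementwise product with the kernel and sum: 9·-1 + 2·1 + 3·1 + 8·3 + 3·-1 + 2·1.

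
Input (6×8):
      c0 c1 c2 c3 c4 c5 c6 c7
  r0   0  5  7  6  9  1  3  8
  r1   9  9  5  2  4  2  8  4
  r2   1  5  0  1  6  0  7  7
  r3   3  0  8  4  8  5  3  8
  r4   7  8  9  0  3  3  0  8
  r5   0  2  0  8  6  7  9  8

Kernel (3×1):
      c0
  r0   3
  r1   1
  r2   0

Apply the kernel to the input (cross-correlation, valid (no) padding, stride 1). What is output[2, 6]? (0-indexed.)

24

The receptive field on the input at this output position is [7 / 3 / 0]. Elementwise product with the kernel and sum: 7·3 + 3·1.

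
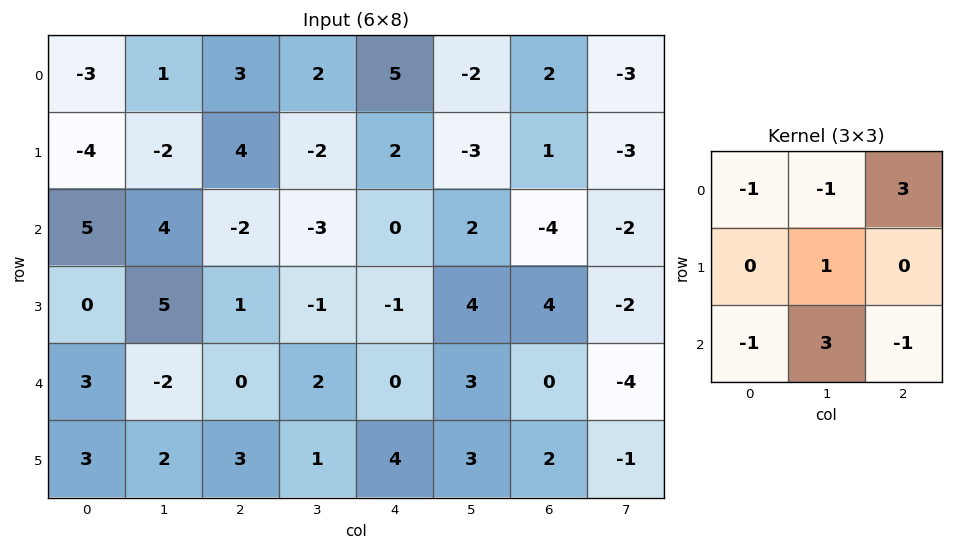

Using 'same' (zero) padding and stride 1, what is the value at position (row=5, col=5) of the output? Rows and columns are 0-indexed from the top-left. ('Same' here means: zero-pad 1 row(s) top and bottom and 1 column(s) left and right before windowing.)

The receptive field on the zero-padded input at this output position is [0 3 0 / 4 3 2 / 0 0 0]. Elementwise product with the kernel and sum: 0·-1 + 3·-1 + 0·3 + 3·1 + 0·-1 + 0·3 + 0·-1.

0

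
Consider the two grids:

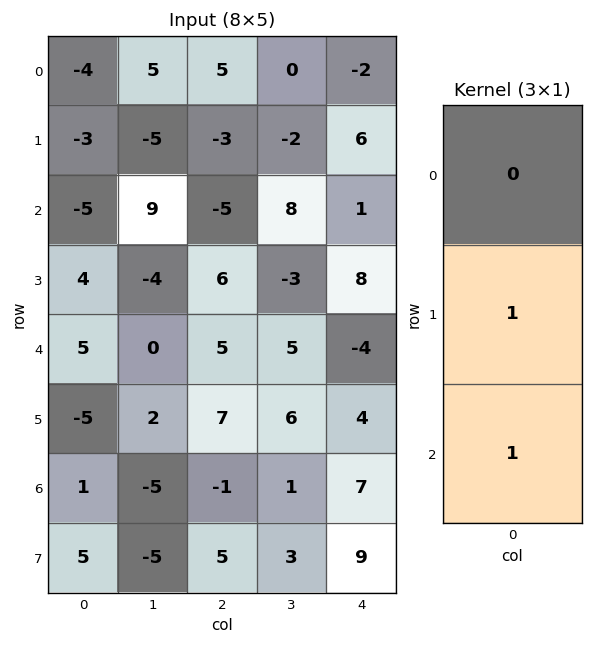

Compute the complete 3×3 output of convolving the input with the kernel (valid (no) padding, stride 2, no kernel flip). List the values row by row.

-8 -8 7
9 11 4
-4 6 11

Output[0,0]: The receptive field on the input at this output position is [-4 / -3 / -5]. Elementwise product with the kernel and sum: -3·1 + -5·1.
Output[0,1]: The receptive field on the input at this output position is [5 / -3 / -5]. Elementwise product with the kernel and sum: -3·1 + -5·1.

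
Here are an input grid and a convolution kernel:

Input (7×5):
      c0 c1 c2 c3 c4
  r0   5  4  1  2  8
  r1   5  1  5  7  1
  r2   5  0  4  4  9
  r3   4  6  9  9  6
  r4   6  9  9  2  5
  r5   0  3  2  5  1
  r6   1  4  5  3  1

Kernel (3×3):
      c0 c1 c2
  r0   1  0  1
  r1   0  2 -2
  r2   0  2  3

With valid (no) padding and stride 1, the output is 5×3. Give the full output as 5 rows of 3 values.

Output[0,0]: The receptive field on the input at this output position is [5 4 1 / 5 1 5 / 5 0 4]. Elementwise product with the kernel and sum: 5·1 + 1·1 + 1·2 + 5·-2 + 0·2 + 4·3.
Output[0,1]: The receptive field on the input at this output position is [4 1 2 / 1 5 7 / 0 4 4]. Elementwise product with the kernel and sum: 4·1 + 2·1 + 5·2 + 7·-2 + 4·2 + 4·3.

10 22 56
41 53 32
48 28 38
25 48 22
40 24 31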